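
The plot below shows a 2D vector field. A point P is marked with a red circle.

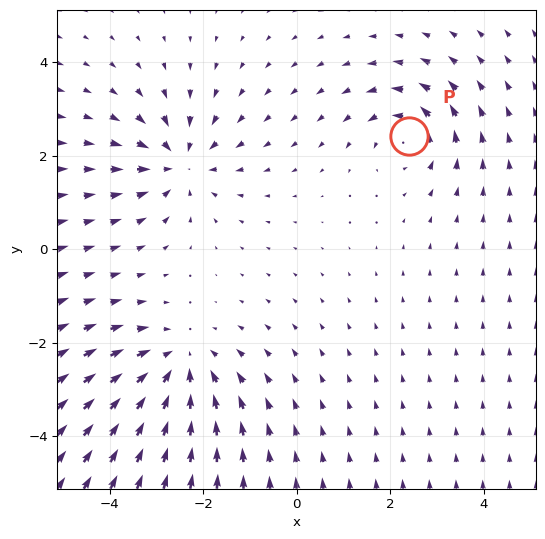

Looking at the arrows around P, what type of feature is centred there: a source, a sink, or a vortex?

vortex

At P (2.4, 2.4) the arrows circulate counterclockwise. Divergence ≈0, curl about +4 — near-zero divergence with nonzero curl is a vortex.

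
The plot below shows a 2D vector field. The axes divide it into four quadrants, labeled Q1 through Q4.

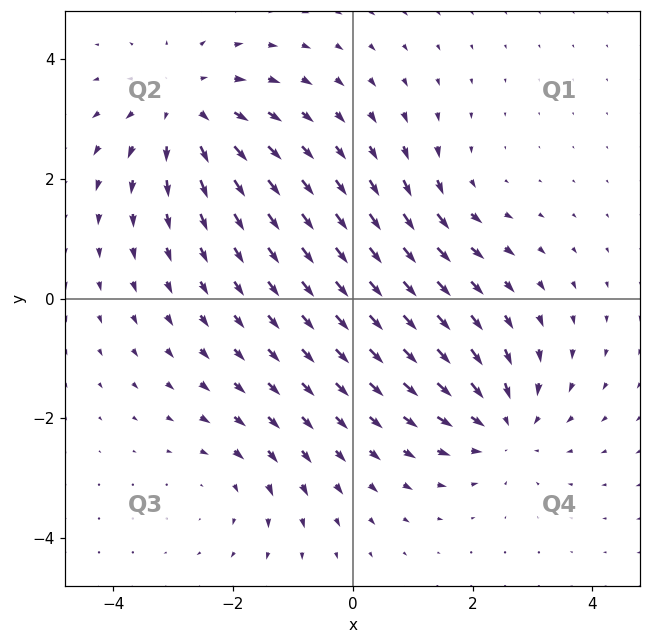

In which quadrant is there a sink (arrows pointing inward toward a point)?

Q4

The sink sits at approximately (2.5, -2.1), which lies in quadrant Q4. The divergence there is about -4, negative as expected for a sink.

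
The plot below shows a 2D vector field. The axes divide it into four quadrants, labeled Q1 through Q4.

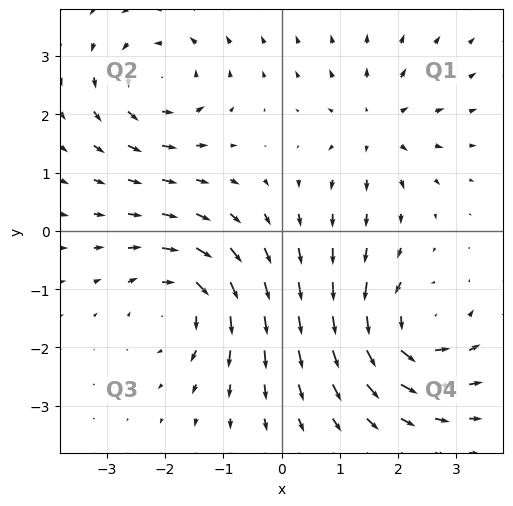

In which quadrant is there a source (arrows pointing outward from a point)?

Q1

The source sits at approximately (1.6, 1.8), which lies in quadrant Q1. The divergence there is about +4, positive as expected for a source.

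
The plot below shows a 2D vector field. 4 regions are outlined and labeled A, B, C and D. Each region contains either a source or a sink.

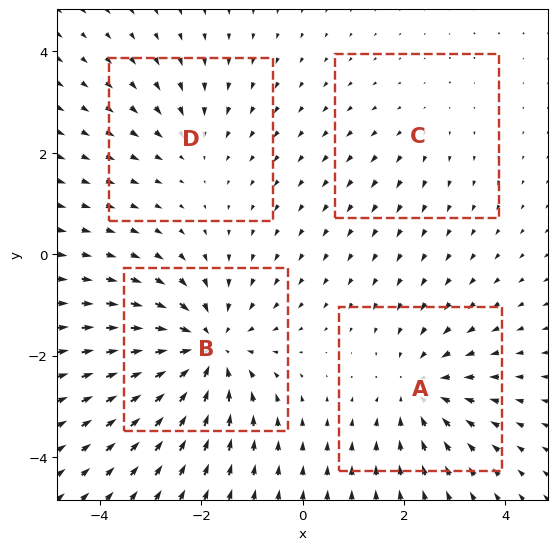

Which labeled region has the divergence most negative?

B

Divergence at each region's feature centre — A: about -4, B: about -6, C: about +2, D: about -3. Region B is most negative.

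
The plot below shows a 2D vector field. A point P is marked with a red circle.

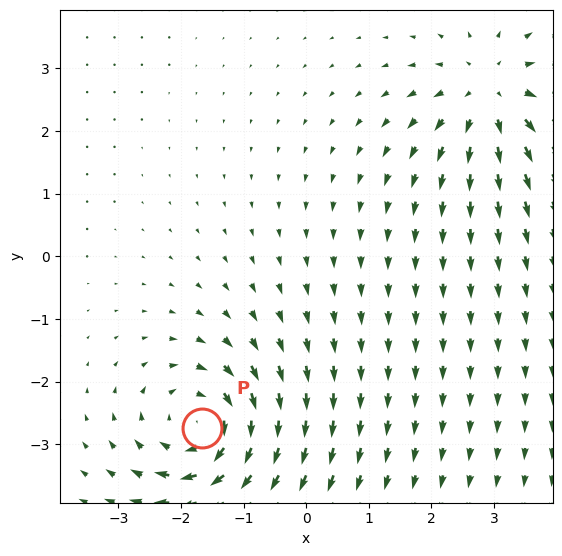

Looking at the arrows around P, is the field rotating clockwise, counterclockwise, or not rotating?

clockwise

Near P at (-1.7, -2.7) the arrows circulate clockwise. The curl (z-component) there is about -6; negative curl means clockwise rotation.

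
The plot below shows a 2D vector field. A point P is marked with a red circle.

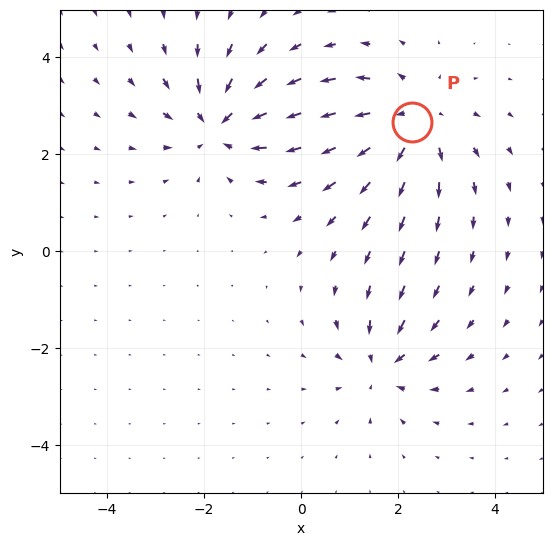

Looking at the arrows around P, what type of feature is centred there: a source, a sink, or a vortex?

At P (2.3, 2.7) the arrows spread outward. Divergence about +4, curl ≈0 — positive divergence with near-zero curl is a source.

source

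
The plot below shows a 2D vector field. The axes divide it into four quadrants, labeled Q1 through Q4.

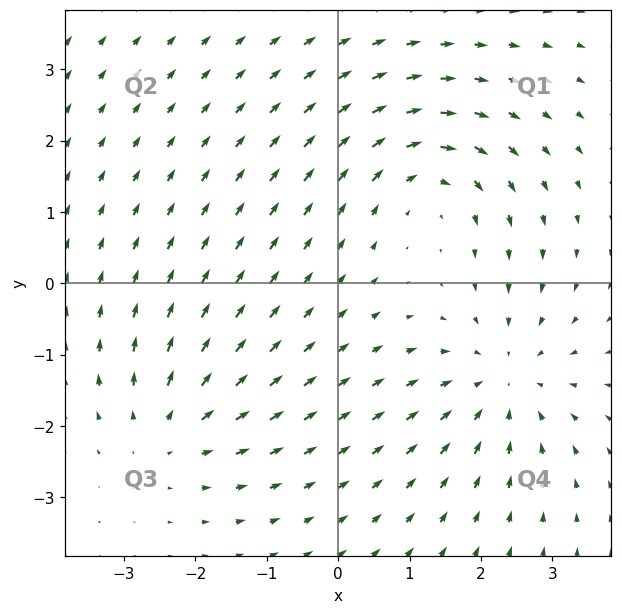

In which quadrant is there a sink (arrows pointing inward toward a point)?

The sink sits at approximately (2.3, -1.4), which lies in quadrant Q4. The divergence there is about -4, negative as expected for a sink.

Q4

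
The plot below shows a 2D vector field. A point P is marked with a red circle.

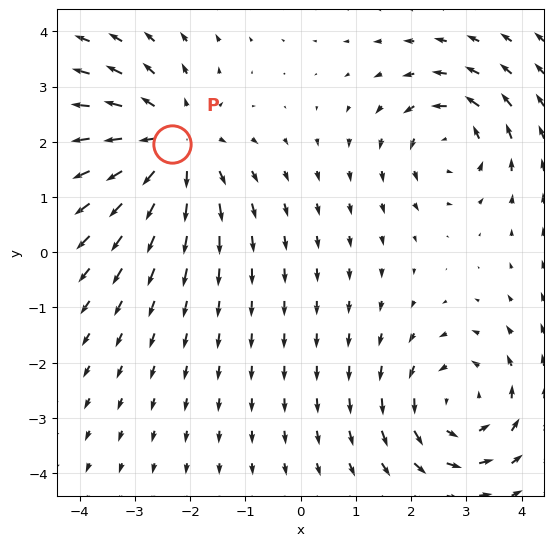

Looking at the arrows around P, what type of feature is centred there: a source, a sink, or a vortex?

source

At P (-2.3, 2.0) the arrows spread outward. Divergence about +4, curl ≈0 — positive divergence with near-zero curl is a source.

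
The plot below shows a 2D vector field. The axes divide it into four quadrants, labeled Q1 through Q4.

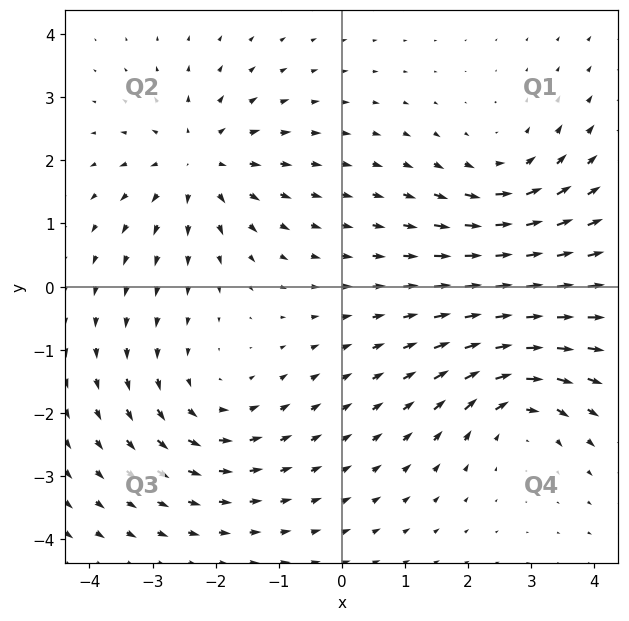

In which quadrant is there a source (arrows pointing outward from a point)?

Q2

The source sits at approximately (-2.3, 2.0), which lies in quadrant Q2. The divergence there is about +3, positive as expected for a source.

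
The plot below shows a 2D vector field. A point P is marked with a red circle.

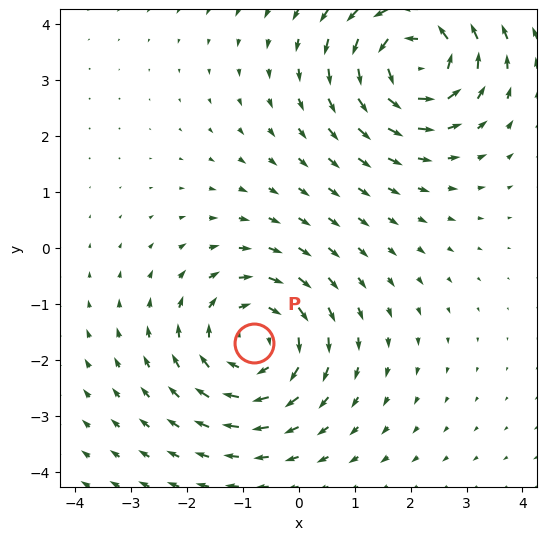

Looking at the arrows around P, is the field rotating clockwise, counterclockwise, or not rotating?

clockwise

Near P at (-0.8, -1.7) the arrows circulate clockwise. The curl (z-component) there is about -4; negative curl means clockwise rotation.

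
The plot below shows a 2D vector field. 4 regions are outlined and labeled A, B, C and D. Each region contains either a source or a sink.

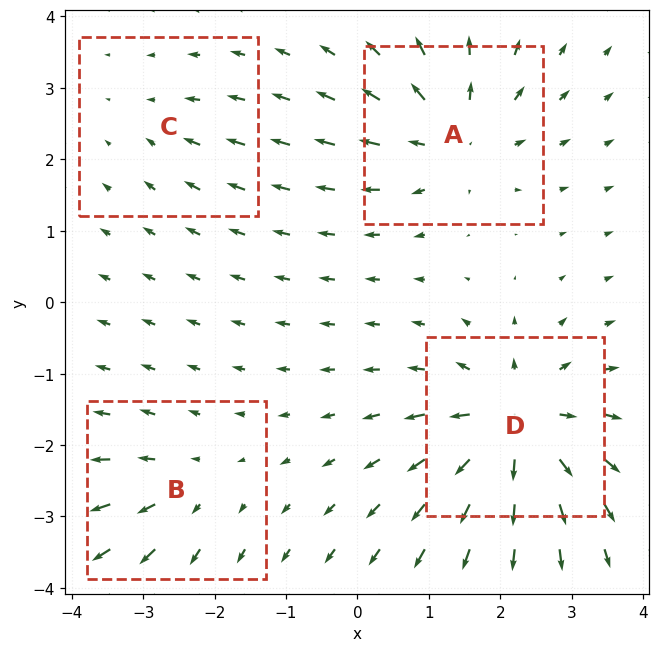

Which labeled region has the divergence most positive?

D

Divergence at each region's feature centre — A: about +6, B: about +4, C: about -2, D: about +8. Region D is most positive.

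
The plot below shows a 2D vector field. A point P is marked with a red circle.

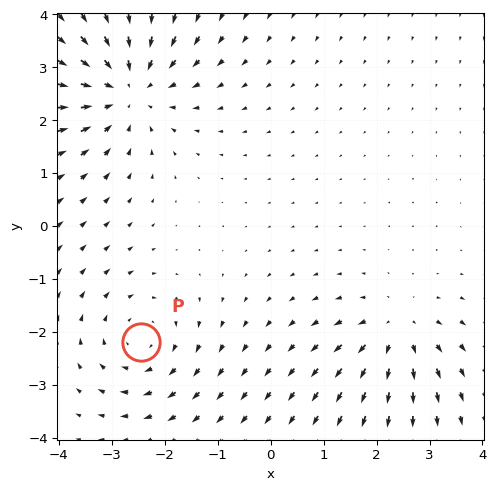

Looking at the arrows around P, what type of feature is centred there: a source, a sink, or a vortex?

vortex

At P (-2.4, -2.2) the arrows circulate clockwise. Divergence ≈0, curl about -3 — near-zero divergence with nonzero curl is a vortex.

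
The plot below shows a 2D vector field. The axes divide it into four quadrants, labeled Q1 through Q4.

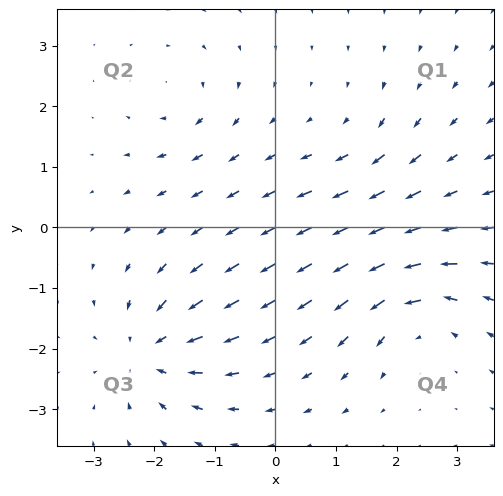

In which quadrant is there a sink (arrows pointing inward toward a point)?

Q3

The sink sits at approximately (-2.1, -2.1), which lies in quadrant Q3. The divergence there is about -6, negative as expected for a sink.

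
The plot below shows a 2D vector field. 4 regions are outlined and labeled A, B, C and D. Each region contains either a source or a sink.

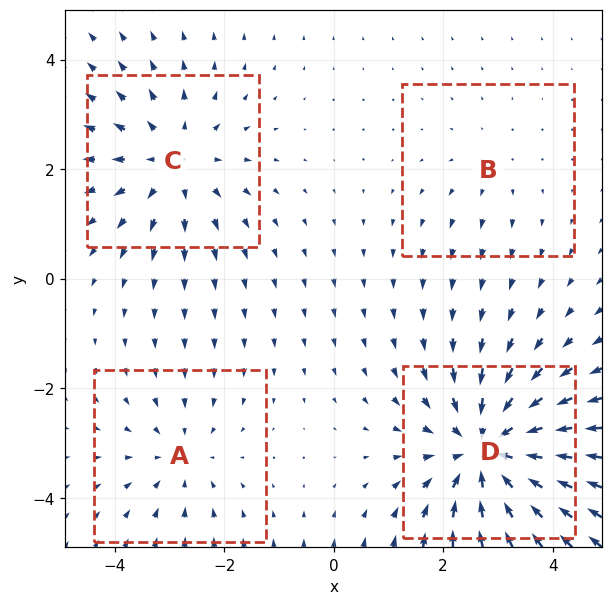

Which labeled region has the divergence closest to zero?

B

Divergence at each region's feature centre — A: about -3, B: about +2, C: about +4, D: about -6. Region B is closest to zero.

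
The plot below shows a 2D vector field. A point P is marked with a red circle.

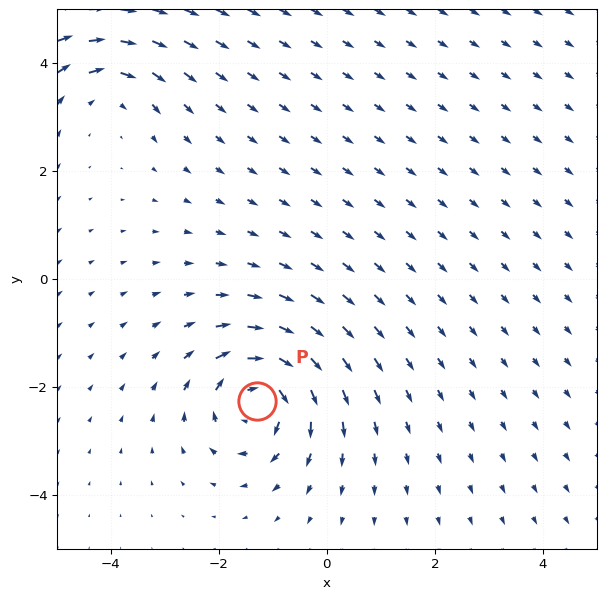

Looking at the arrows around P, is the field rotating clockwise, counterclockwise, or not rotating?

Near P at (-1.3, -2.3) the arrows circulate clockwise. The curl (z-component) there is about -6; negative curl means clockwise rotation.

clockwise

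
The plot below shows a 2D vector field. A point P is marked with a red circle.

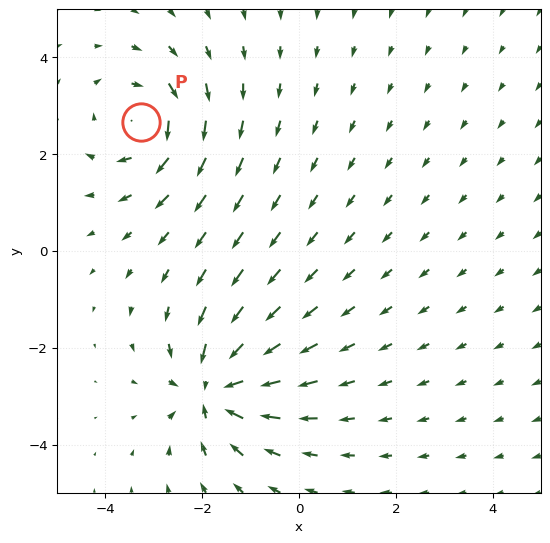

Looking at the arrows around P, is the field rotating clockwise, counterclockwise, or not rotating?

clockwise

Near P at (-3.3, 2.7) the arrows circulate clockwise. The curl (z-component) there is about -4; negative curl means clockwise rotation.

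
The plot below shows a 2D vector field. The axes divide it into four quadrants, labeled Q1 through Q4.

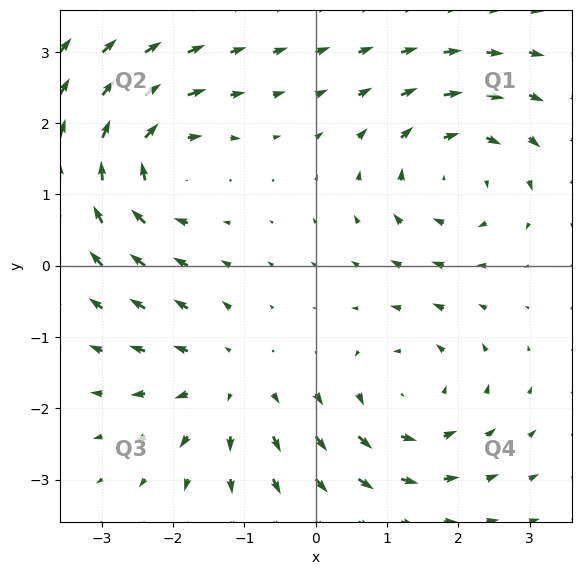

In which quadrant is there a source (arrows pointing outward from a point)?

The source sits at approximately (-1.2, -1.7), which lies in quadrant Q3. The divergence there is about +4, positive as expected for a source.

Q3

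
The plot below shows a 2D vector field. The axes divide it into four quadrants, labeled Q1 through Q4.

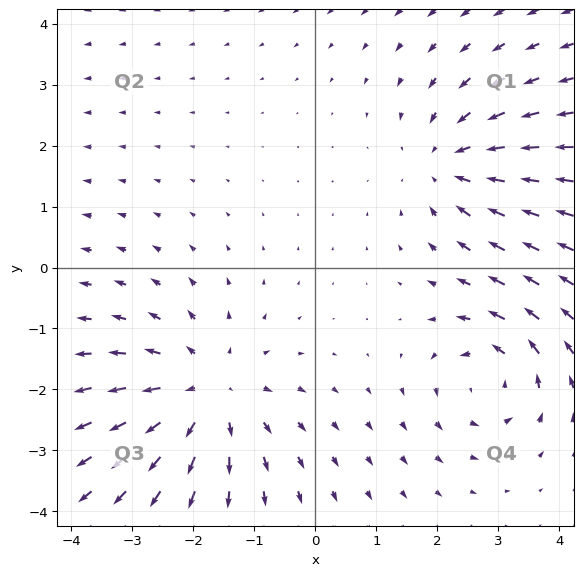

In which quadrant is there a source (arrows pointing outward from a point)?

Q3

The source sits at approximately (-1.8, -2.0), which lies in quadrant Q3. The divergence there is about +4, positive as expected for a source.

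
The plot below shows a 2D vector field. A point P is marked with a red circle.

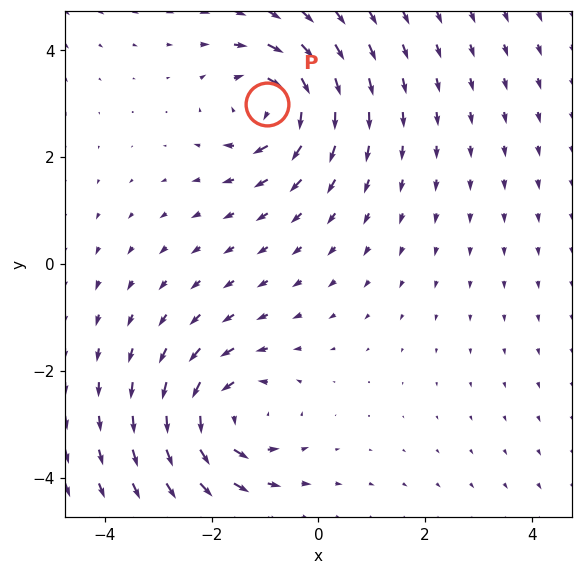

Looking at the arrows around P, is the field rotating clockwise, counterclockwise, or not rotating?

Near P at (-1.0, 3.0) the arrows circulate clockwise. The curl (z-component) there is about -4; negative curl means clockwise rotation.

clockwise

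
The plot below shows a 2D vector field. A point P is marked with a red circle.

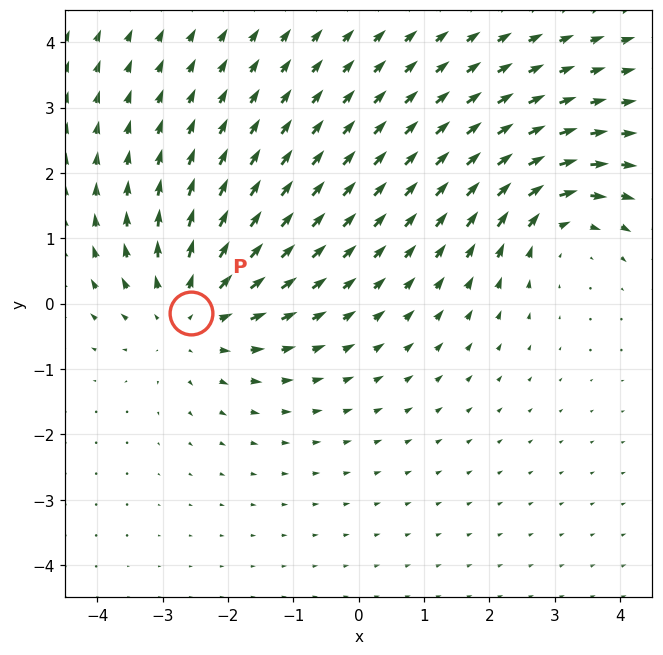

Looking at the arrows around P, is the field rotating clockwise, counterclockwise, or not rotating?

not rotating

Near P at (-2.6, -0.1) the arrows show no circulation. The curl there is ≈0.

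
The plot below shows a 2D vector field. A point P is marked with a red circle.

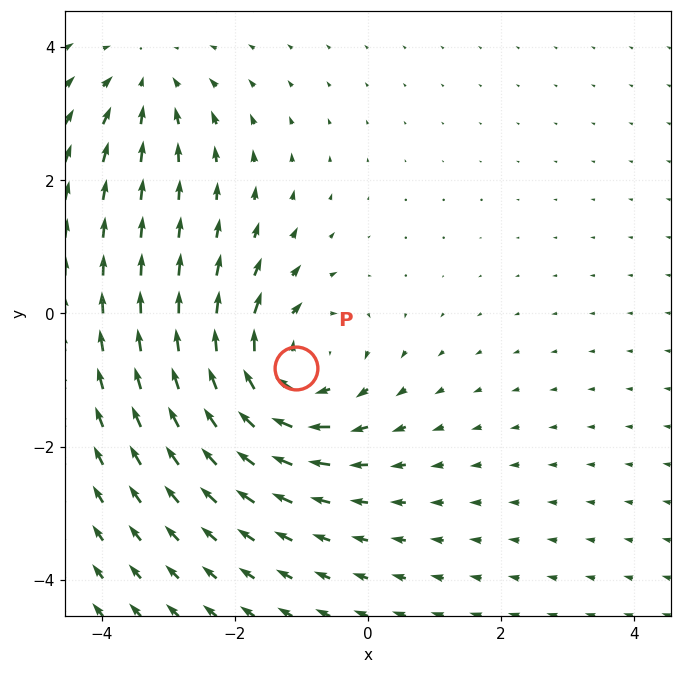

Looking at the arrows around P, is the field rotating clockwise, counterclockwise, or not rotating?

clockwise

Near P at (-1.1, -0.8) the arrows circulate clockwise. The curl (z-component) there is about -5; negative curl means clockwise rotation.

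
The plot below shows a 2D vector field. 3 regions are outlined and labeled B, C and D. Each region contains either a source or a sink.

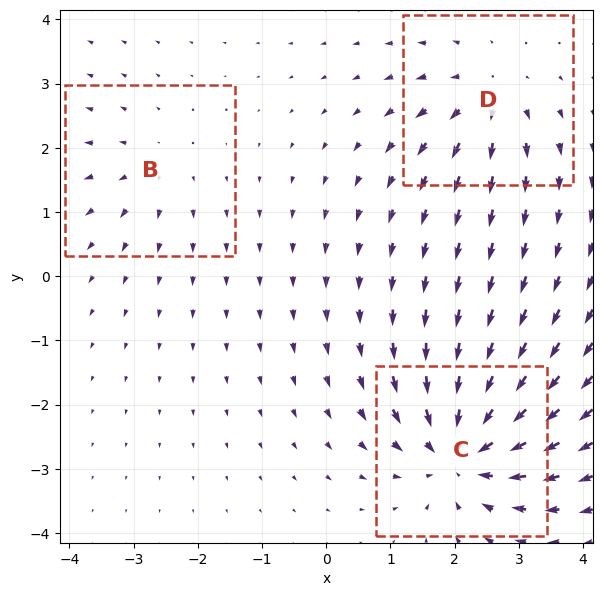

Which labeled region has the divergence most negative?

C

Divergence at each region's feature centre — B: about +2, C: about -6, D: about +4. Region C is most negative.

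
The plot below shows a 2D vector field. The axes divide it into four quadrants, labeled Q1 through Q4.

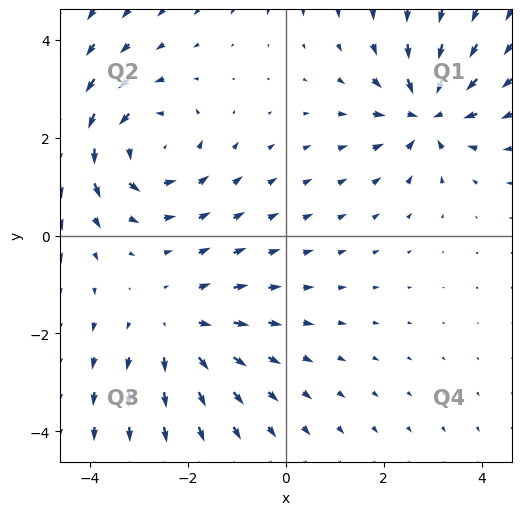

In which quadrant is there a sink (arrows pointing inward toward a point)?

Q1

The sink sits at approximately (2.9, 2.5), which lies in quadrant Q1. The divergence there is about -4, negative as expected for a sink.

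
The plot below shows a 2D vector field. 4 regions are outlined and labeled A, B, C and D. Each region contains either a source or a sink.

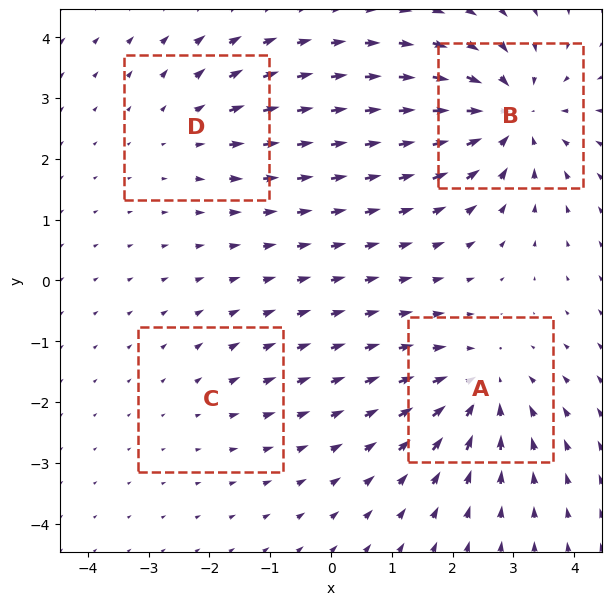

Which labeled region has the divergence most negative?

B

Divergence at each region's feature centre — A: about -5, B: about -7, C: about +2, D: about +3. Region B is most negative.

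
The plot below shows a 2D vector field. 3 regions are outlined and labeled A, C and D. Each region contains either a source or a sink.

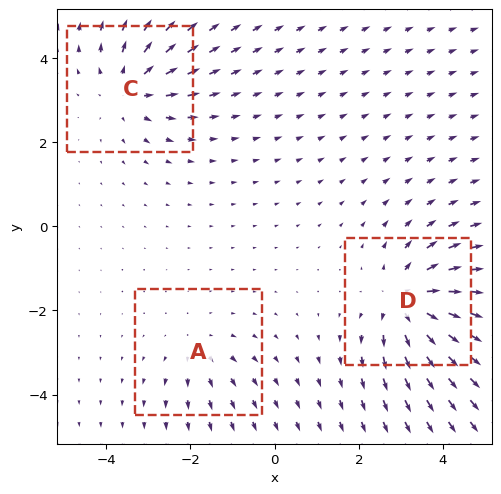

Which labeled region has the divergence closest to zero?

Divergence at each region's feature centre — A: about +2, C: about +4, D: about +5. Region A is closest to zero.

A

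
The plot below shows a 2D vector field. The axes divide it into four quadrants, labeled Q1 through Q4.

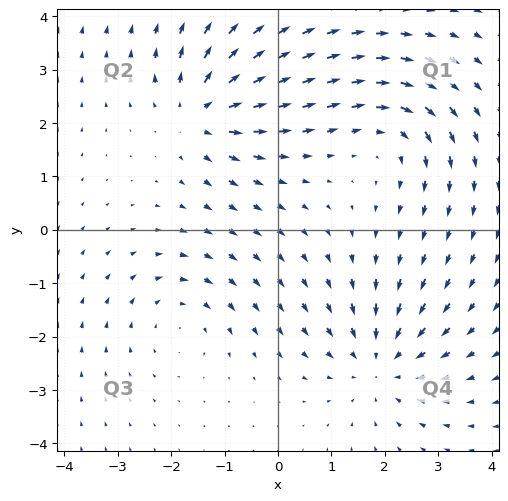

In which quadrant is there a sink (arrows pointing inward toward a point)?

Q4

The sink sits at approximately (1.9, -2.5), which lies in quadrant Q4. The divergence there is about -4, negative as expected for a sink.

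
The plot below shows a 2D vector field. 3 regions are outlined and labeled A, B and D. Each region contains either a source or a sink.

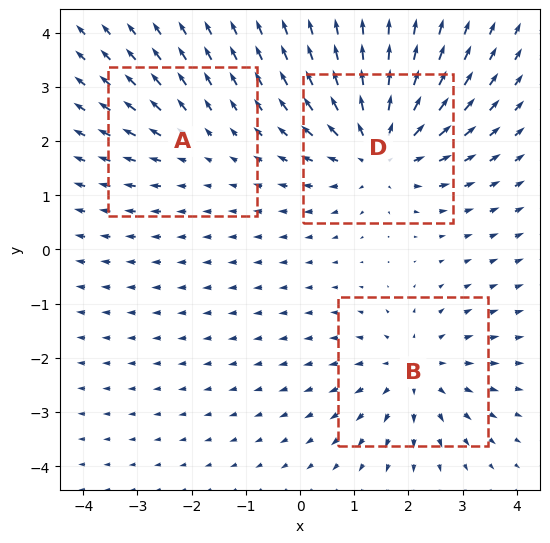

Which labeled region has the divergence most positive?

Divergence at each region's feature centre — A: about +2, B: about +3, D: about +4. Region D is most positive.

D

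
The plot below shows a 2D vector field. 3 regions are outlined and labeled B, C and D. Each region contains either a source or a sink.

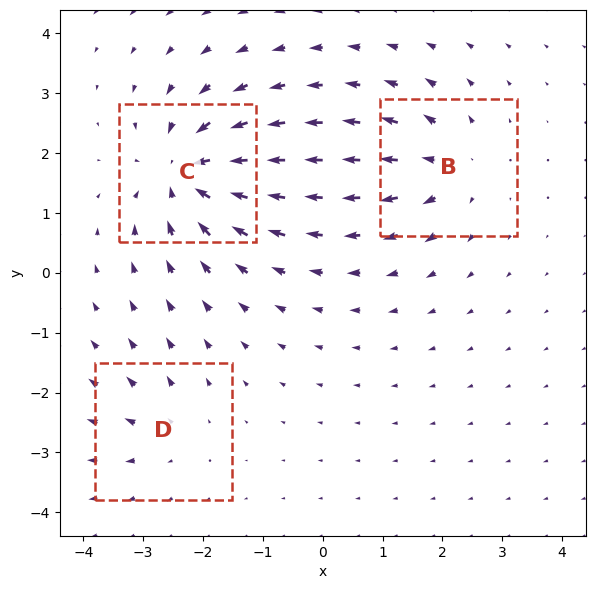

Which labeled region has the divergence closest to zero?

Divergence at each region's feature centre — B: about +4, C: about -6, D: about +2. Region D is closest to zero.

D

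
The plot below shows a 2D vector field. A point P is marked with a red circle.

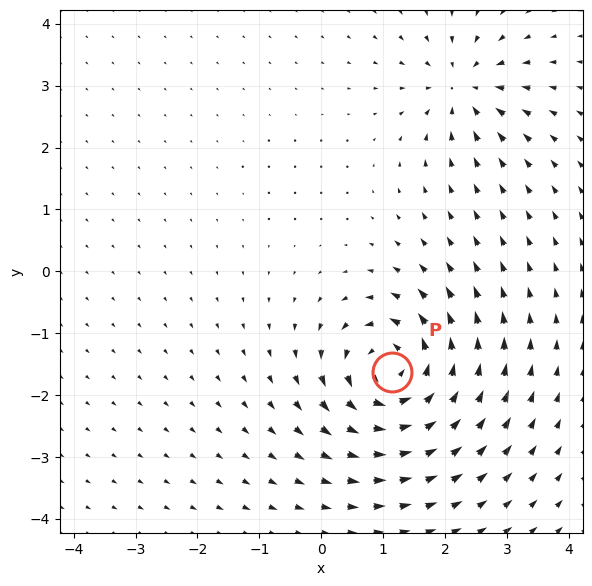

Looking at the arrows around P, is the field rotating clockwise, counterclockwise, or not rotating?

counterclockwise

Near P at (1.1, -1.6) the arrows circulate counterclockwise. The curl (z-component) there is about +7; positive curl means counterclockwise rotation.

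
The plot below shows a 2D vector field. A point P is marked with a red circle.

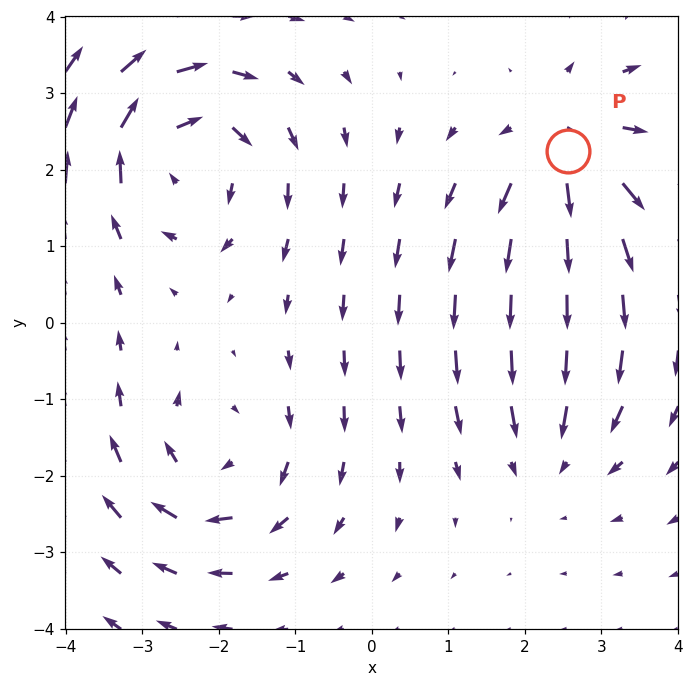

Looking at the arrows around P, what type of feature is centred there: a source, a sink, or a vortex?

source

At P (2.6, 2.2) the arrows spread outward. Divergence about +4, curl ≈0 — positive divergence with near-zero curl is a source.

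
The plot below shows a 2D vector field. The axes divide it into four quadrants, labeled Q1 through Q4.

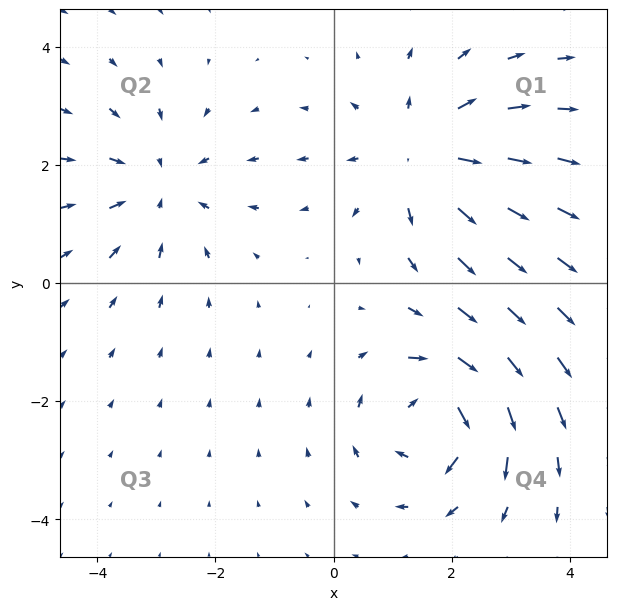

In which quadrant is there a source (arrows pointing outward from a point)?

Q1

The source sits at approximately (1.5, 2.2), which lies in quadrant Q1. The divergence there is about +4, positive as expected for a source.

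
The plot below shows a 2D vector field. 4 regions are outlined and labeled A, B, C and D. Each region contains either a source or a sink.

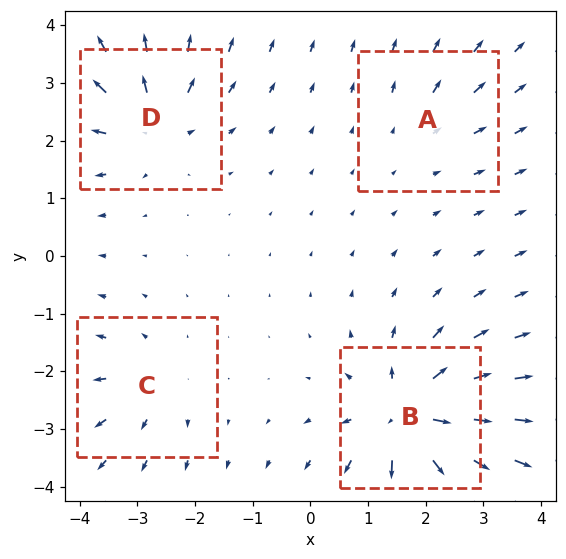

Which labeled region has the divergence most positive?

B

Divergence at each region's feature centre — A: about +2, B: about +8, C: about +3, D: about +5. Region B is most positive.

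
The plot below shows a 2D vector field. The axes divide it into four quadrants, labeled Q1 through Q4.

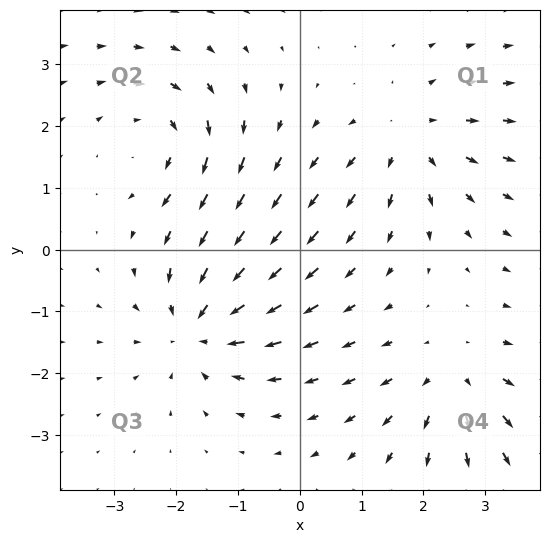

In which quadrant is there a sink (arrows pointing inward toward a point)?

Q3

The sink sits at approximately (-1.6, -1.3), which lies in quadrant Q3. The divergence there is about -5, negative as expected for a sink.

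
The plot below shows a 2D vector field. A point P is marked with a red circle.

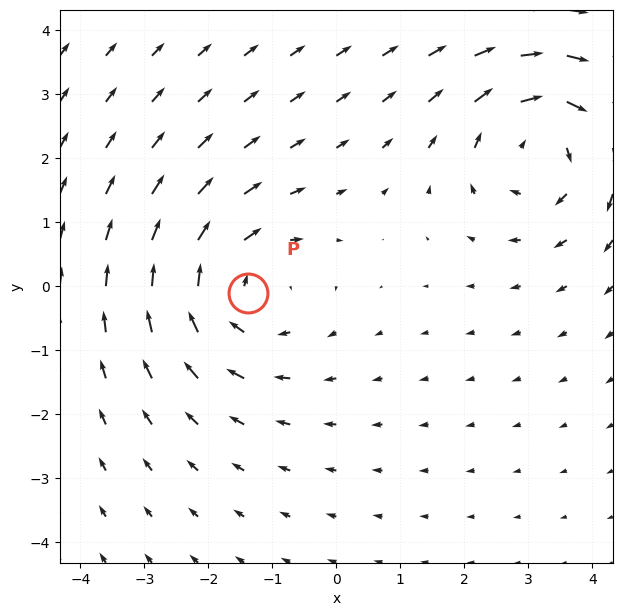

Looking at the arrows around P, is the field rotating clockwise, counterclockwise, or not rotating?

Near P at (-1.4, -0.1) the arrows circulate clockwise. The curl (z-component) there is about -3; negative curl means clockwise rotation.

clockwise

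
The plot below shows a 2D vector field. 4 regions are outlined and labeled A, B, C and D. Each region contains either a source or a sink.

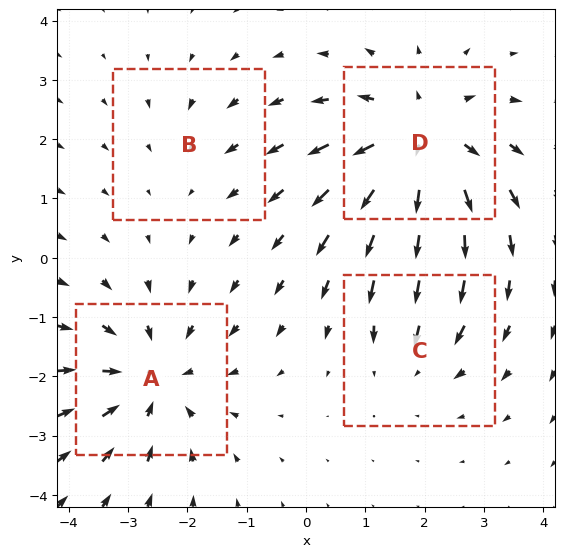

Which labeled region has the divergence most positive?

Divergence at each region's feature centre — A: about -5, B: about -2, C: about -3, D: about +6. Region D is most positive.

D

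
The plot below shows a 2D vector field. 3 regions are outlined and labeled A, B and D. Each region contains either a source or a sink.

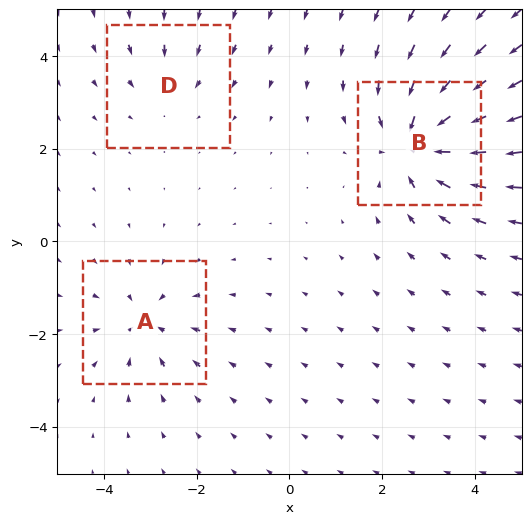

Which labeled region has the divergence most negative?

Divergence at each region's feature centre — A: about -3, B: about -6, D: about -2. Region B is most negative.

B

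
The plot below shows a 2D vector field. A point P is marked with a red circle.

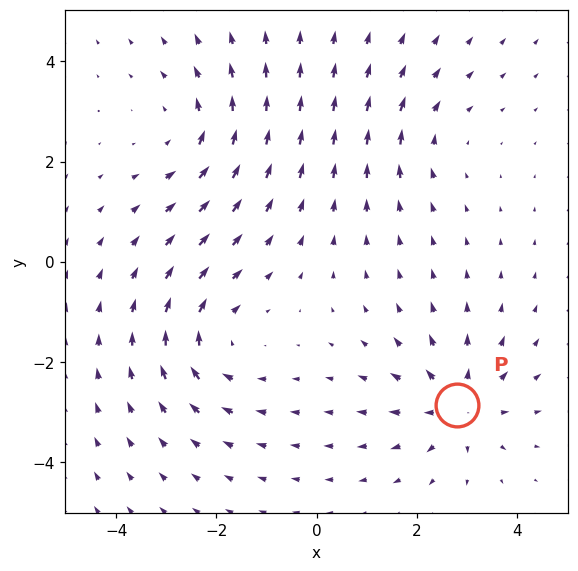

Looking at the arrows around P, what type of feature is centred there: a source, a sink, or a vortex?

source

At P (2.8, -2.9) the arrows spread outward. Divergence about +5, curl ≈0 — positive divergence with near-zero curl is a source.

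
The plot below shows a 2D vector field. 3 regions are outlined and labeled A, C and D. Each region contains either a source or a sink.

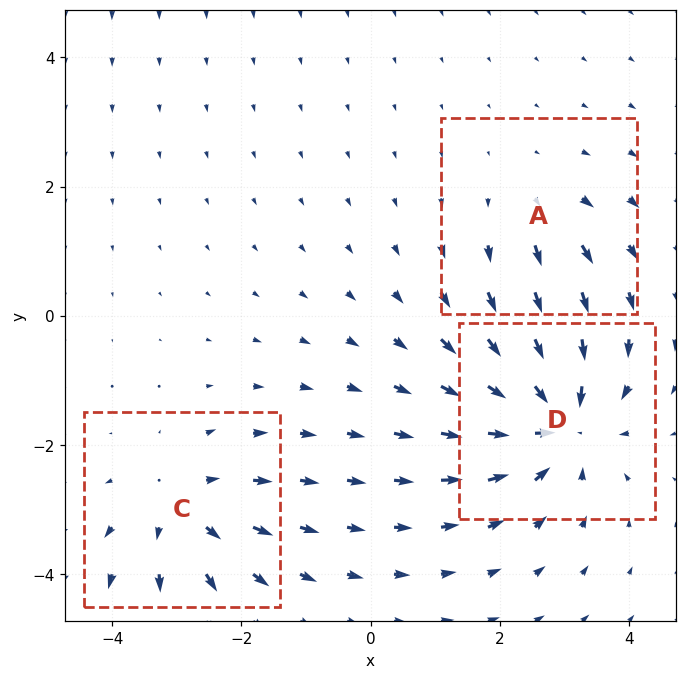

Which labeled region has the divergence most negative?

Divergence at each region's feature centre — A: about +2, C: about +3, D: about -5. Region D is most negative.

D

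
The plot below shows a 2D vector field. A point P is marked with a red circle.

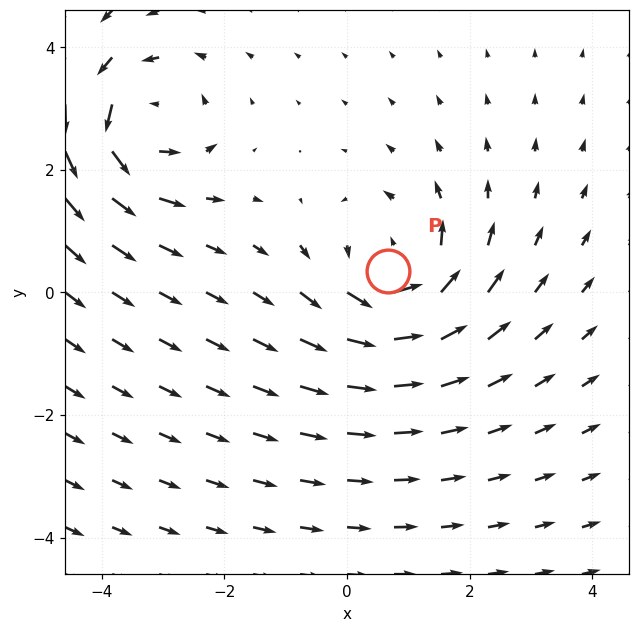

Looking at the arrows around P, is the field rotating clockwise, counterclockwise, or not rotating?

Near P at (0.7, 0.4) the arrows circulate counterclockwise. The curl (z-component) there is about +5; positive curl means counterclockwise rotation.

counterclockwise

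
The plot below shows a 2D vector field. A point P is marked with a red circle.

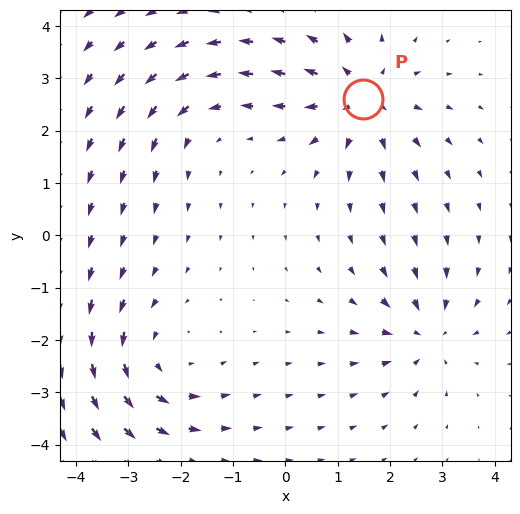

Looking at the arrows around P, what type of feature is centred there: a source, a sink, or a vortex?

At P (1.5, 2.6) the arrows spread outward. Divergence about +5, curl ≈0 — positive divergence with near-zero curl is a source.

source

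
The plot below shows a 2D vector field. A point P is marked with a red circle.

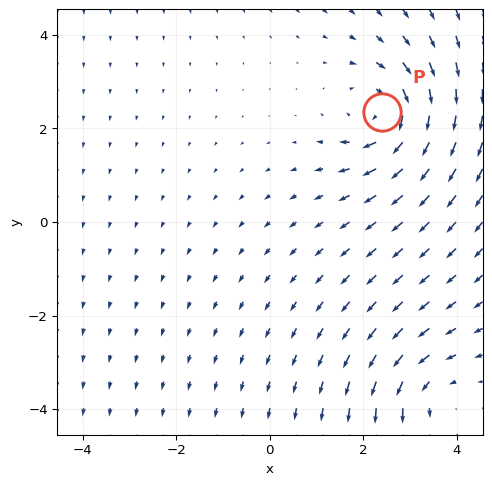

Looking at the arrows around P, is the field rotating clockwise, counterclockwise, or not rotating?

Near P at (2.4, 2.3) the arrows circulate clockwise. The curl (z-component) there is about -4; negative curl means clockwise rotation.

clockwise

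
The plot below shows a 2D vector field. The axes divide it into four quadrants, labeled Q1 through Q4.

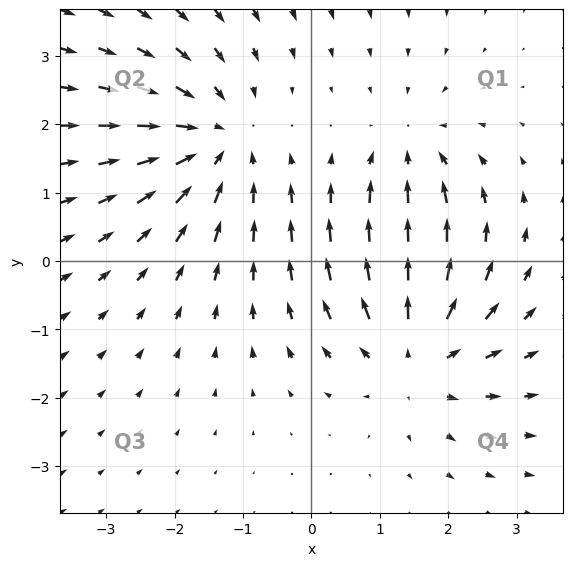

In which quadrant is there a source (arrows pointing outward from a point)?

The source sits at approximately (1.5, -1.4), which lies in quadrant Q4. The divergence there is about +4, positive as expected for a source.

Q4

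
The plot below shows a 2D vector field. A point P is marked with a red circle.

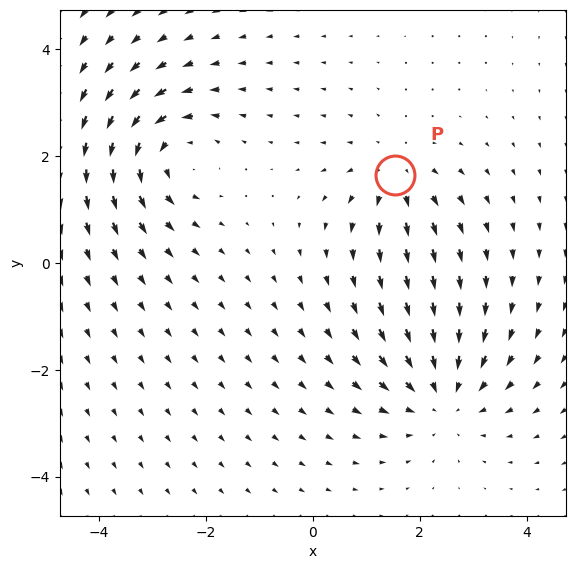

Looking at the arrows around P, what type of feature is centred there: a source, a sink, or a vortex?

At P (1.5, 1.6) the arrows spread outward. Divergence about +3, curl ≈0 — positive divergence with near-zero curl is a source.

source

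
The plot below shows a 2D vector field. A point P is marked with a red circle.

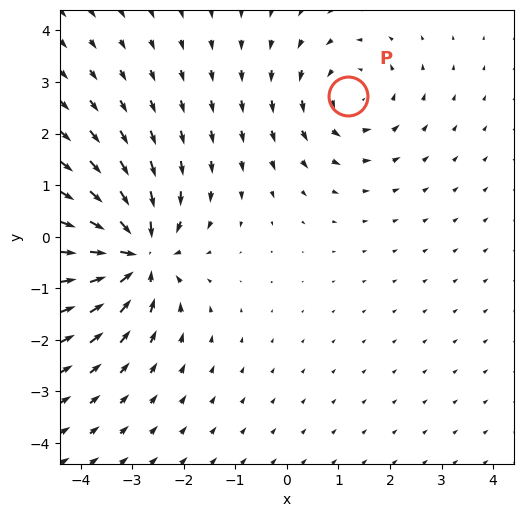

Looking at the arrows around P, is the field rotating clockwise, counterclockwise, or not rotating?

counterclockwise

Near P at (1.2, 2.7) the arrows circulate counterclockwise. The curl (z-component) there is about +3; positive curl means counterclockwise rotation.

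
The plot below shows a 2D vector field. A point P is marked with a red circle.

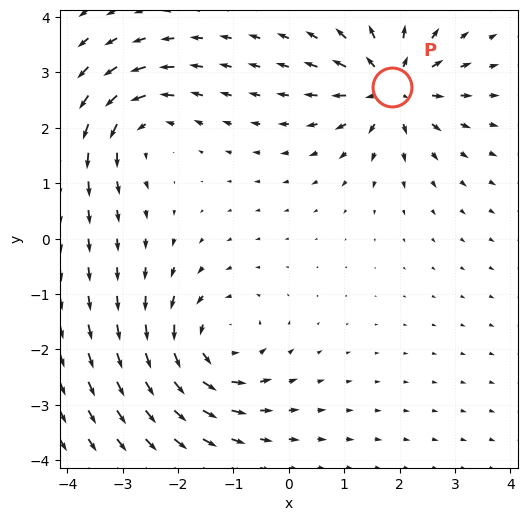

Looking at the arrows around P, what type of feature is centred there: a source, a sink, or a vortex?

At P (1.9, 2.7) the arrows spread outward. Divergence about +7, curl ≈0 — positive divergence with near-zero curl is a source.

source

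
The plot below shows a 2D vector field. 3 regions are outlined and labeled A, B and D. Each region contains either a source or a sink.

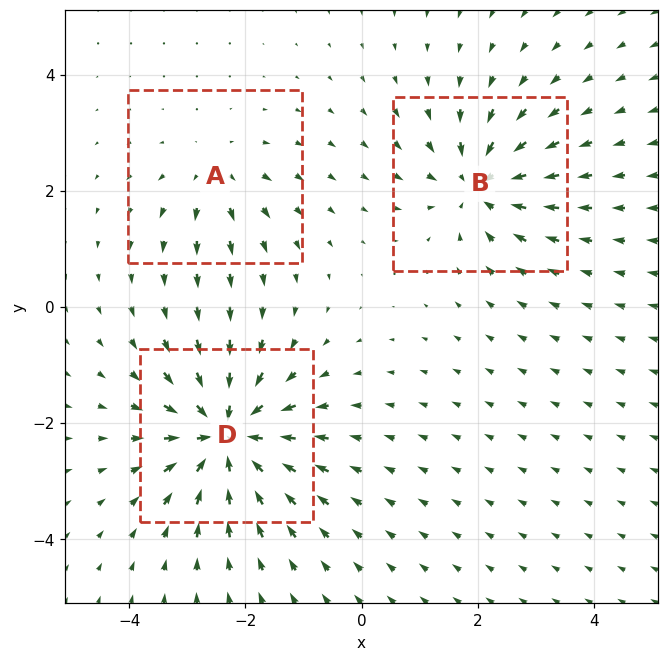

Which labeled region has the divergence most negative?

Divergence at each region's feature centre — A: about +3, B: about -4, D: about -6. Region D is most negative.

D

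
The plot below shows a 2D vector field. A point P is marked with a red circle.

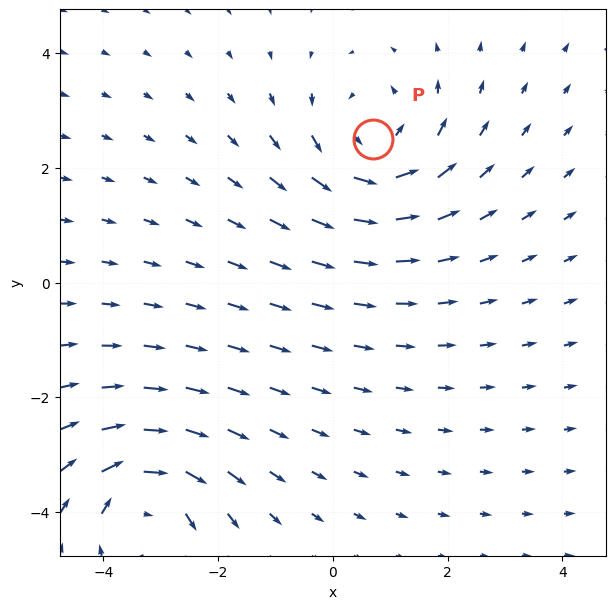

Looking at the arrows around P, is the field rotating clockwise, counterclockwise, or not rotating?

counterclockwise

Near P at (0.7, 2.5) the arrows circulate counterclockwise. The curl (z-component) there is about +4; positive curl means counterclockwise rotation.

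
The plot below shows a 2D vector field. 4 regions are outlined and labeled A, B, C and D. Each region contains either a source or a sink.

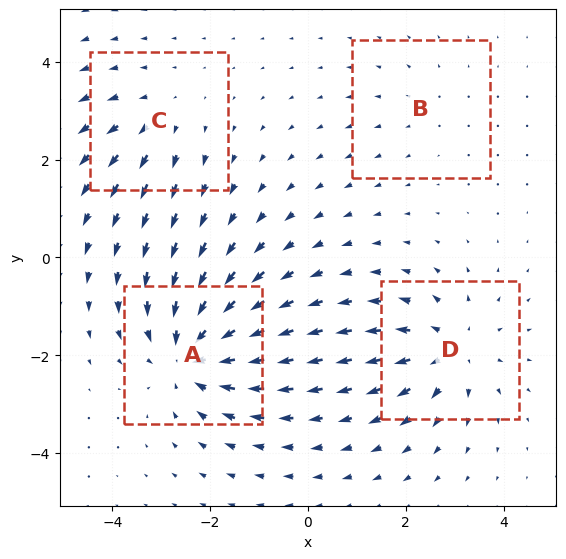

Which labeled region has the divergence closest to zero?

B

Divergence at each region's feature centre — A: about -6, B: about +2, C: about +3, D: about +5. Region B is closest to zero.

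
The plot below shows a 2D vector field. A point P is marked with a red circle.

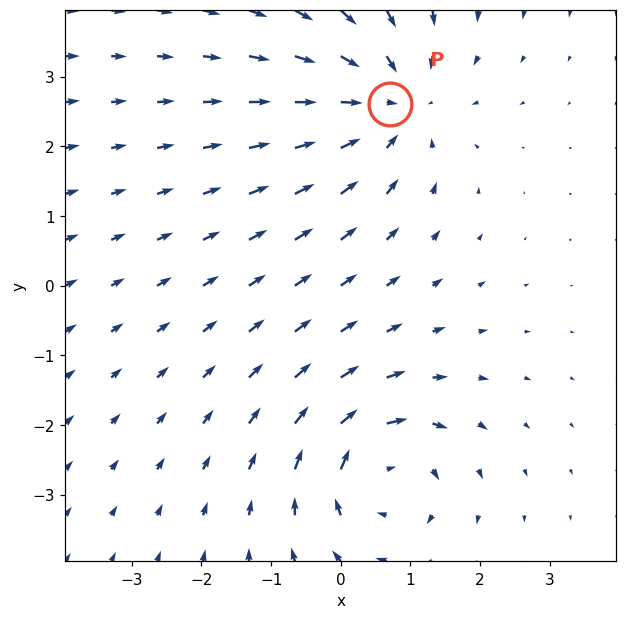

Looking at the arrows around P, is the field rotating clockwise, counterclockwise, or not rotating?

not rotating

Near P at (0.7, 2.6) the arrows show no circulation. The curl there is ≈0.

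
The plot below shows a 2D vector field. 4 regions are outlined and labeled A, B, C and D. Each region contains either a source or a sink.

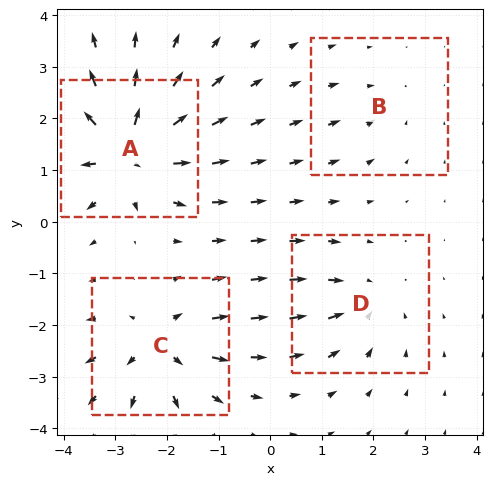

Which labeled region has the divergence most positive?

A

Divergence at each region's feature centre — A: about +8, B: about -2, C: about +6, D: about -4. Region A is most positive.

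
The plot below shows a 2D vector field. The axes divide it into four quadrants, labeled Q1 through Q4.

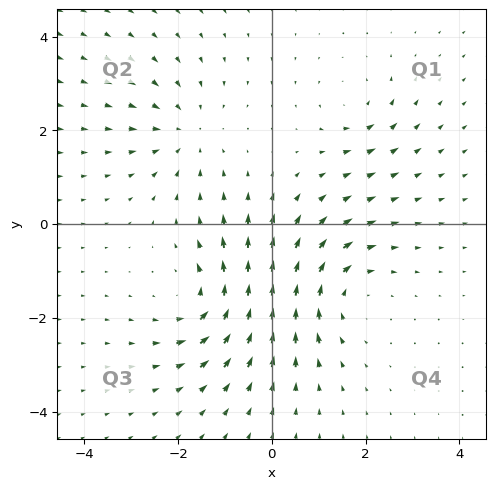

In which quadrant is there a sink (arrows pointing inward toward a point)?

Q2

The sink sits at approximately (-1.8, 1.9), which lies in quadrant Q2. The divergence there is about -3, negative as expected for a sink.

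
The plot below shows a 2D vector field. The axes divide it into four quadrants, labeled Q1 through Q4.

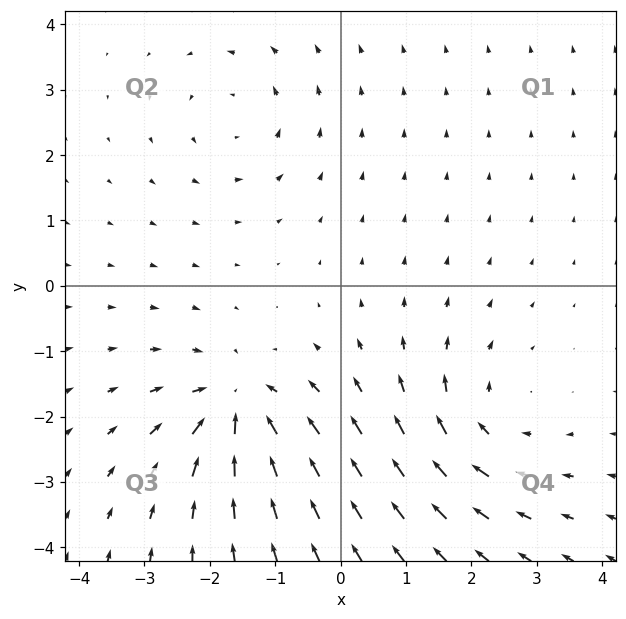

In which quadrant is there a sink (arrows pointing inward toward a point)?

The sink sits at approximately (-1.6, -1.8), which lies in quadrant Q3. The divergence there is about -6, negative as expected for a sink.

Q3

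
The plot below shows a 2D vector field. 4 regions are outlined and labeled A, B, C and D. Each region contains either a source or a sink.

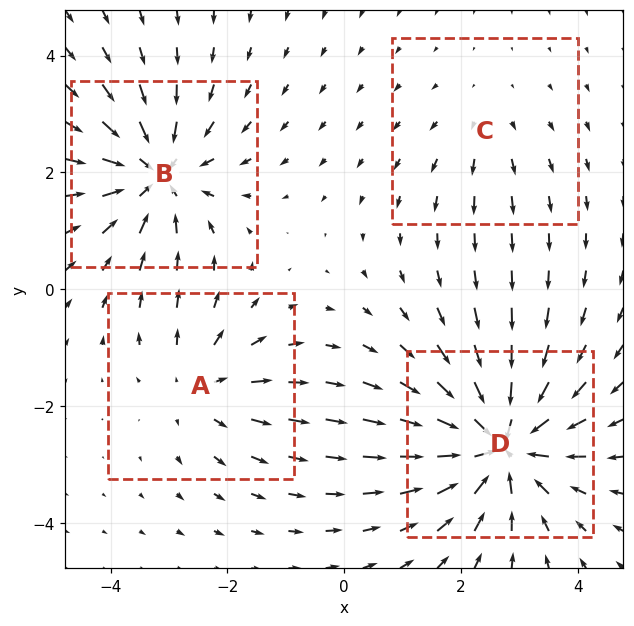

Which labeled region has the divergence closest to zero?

C

Divergence at each region's feature centre — A: about +3, B: about -5, C: about +2, D: about -7. Region C is closest to zero.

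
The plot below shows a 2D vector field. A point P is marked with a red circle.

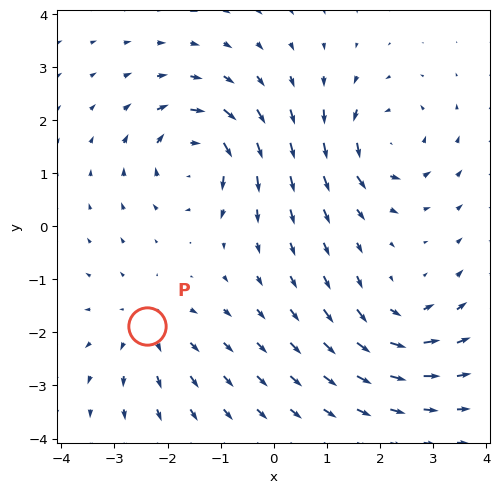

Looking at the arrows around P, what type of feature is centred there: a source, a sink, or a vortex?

source

At P (-2.4, -1.9) the arrows spread outward. Divergence about +3, curl ≈0 — positive divergence with near-zero curl is a source.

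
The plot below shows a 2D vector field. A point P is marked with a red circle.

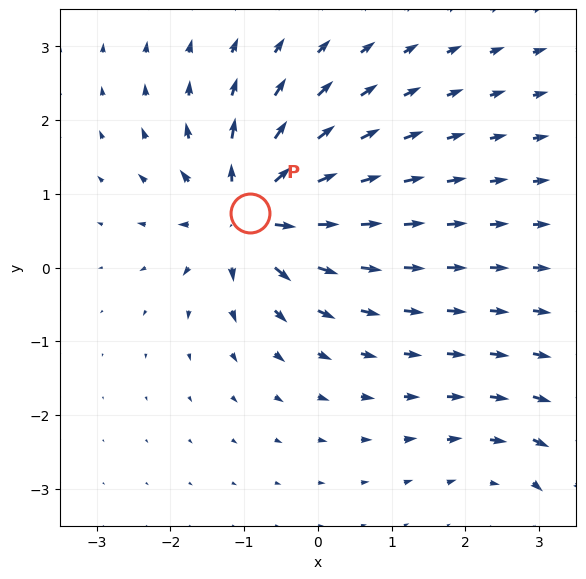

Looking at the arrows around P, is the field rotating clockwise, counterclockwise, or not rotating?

Near P at (-0.9, 0.7) the arrows show no circulation. The curl there is ≈0.

not rotating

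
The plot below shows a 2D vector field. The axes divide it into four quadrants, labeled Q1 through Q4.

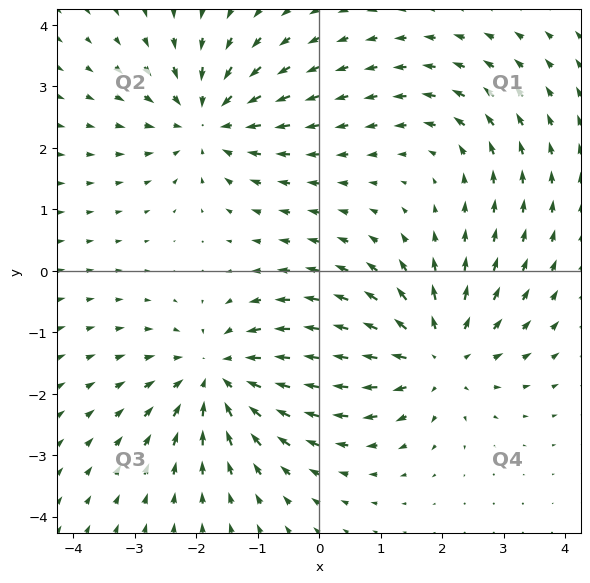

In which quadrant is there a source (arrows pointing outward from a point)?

Q4

The source sits at approximately (1.9, -1.4), which lies in quadrant Q4. The divergence there is about +4, positive as expected for a source.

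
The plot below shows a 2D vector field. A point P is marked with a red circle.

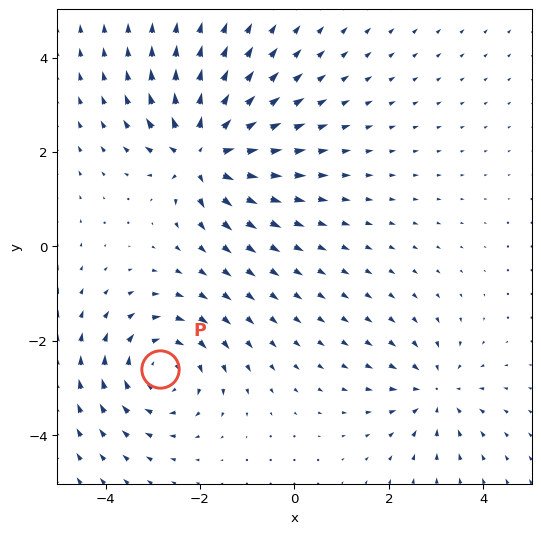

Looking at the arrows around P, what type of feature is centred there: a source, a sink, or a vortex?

At P (-2.8, -2.6) the arrows circulate clockwise. Divergence ≈0, curl about -4 — near-zero divergence with nonzero curl is a vortex.

vortex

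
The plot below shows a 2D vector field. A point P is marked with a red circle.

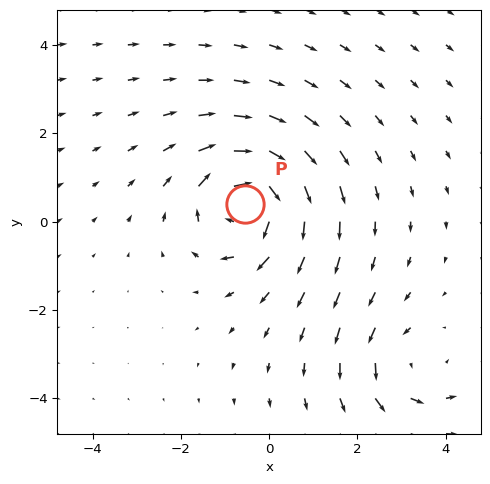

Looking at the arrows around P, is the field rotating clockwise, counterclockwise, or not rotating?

clockwise

Near P at (-0.5, 0.4) the arrows circulate clockwise. The curl (z-component) there is about -6; negative curl means clockwise rotation.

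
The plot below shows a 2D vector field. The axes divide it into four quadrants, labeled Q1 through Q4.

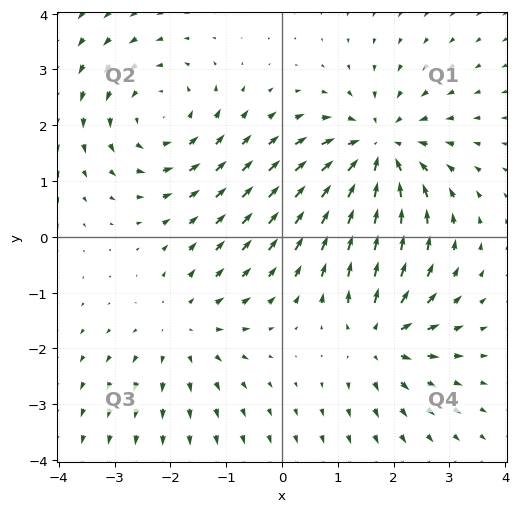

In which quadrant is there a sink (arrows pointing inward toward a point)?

Q1

The sink sits at approximately (1.7, 1.5), which lies in quadrant Q1. The divergence there is about -5, negative as expected for a sink.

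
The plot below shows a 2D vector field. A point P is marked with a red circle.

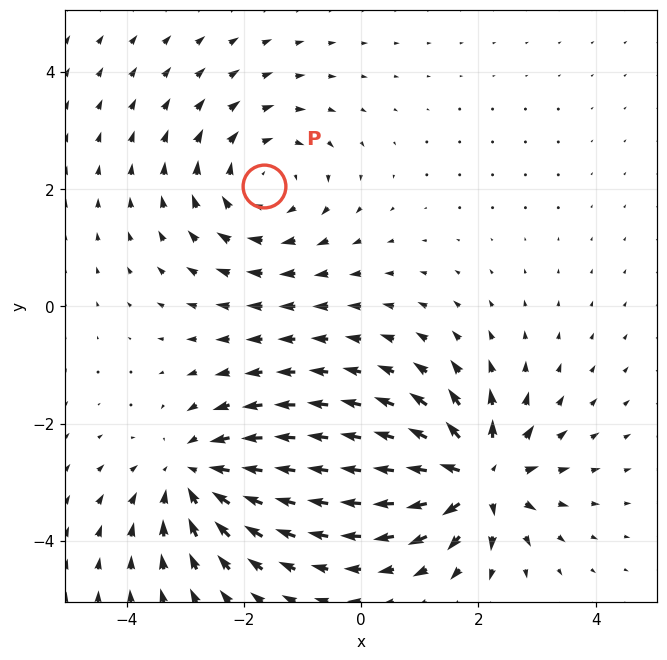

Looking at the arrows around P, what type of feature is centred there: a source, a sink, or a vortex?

vortex

At P (-1.6, 2.1) the arrows circulate clockwise. Divergence ≈0, curl about -2 — near-zero divergence with nonzero curl is a vortex.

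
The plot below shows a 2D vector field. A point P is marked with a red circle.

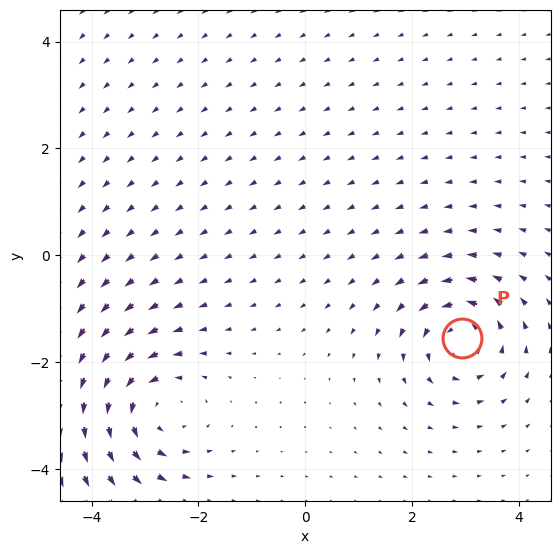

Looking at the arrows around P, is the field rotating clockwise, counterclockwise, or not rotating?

Near P at (2.9, -1.6) the arrows circulate counterclockwise. The curl (z-component) there is about +5; positive curl means counterclockwise rotation.

counterclockwise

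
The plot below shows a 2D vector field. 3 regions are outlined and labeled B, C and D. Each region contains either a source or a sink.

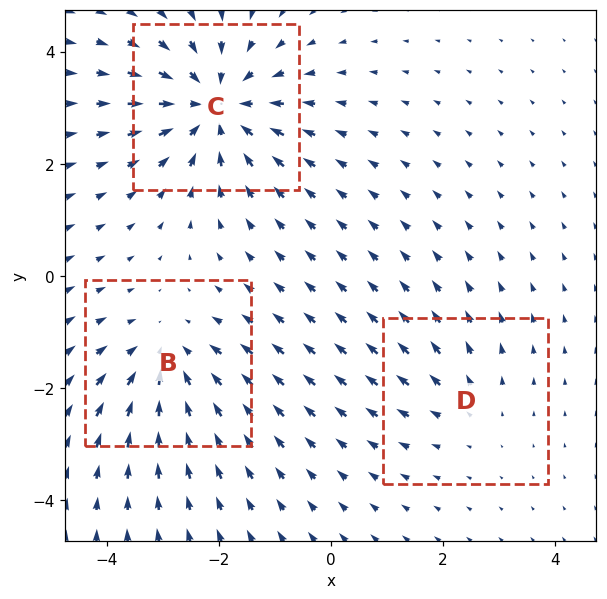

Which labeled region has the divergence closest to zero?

D

Divergence at each region's feature centre — B: about -3, C: about -4, D: about +2. Region D is closest to zero.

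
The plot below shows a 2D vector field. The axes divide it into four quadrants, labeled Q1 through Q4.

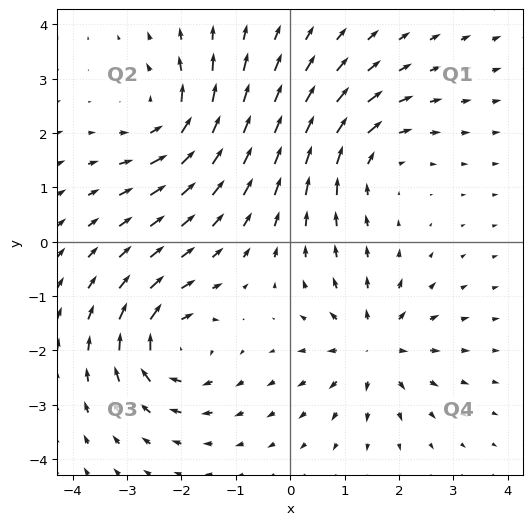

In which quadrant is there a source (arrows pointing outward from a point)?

The source sits at approximately (1.5, -1.9), which lies in quadrant Q4. The divergence there is about +5, positive as expected for a source.

Q4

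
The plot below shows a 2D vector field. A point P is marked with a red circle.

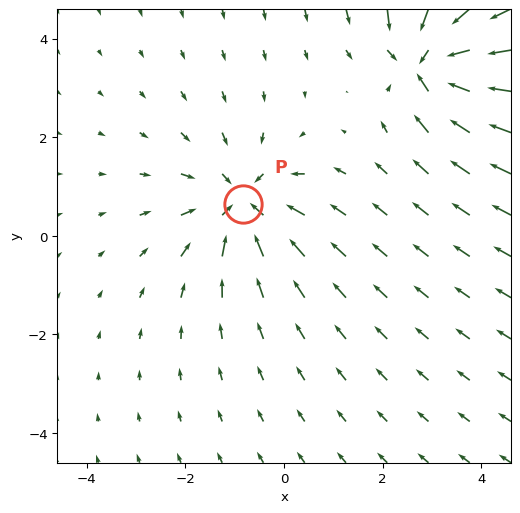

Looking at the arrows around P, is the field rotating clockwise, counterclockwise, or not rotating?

Near P at (-0.8, 0.6) the arrows show no circulation. The curl there is ≈0.

not rotating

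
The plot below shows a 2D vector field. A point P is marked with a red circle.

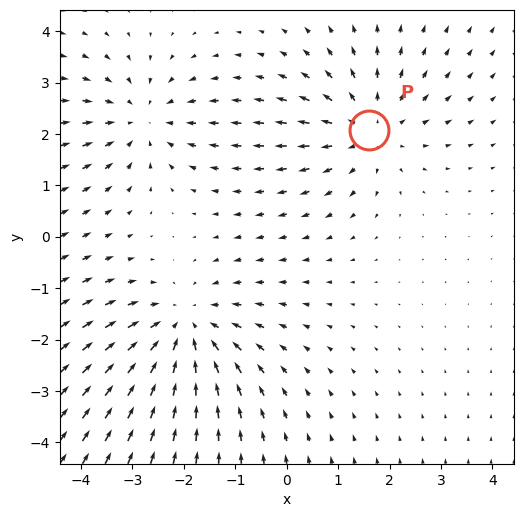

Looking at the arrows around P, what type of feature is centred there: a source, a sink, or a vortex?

source

At P (1.6, 2.1) the arrows spread outward. Divergence about +3, curl ≈0 — positive divergence with near-zero curl is a source.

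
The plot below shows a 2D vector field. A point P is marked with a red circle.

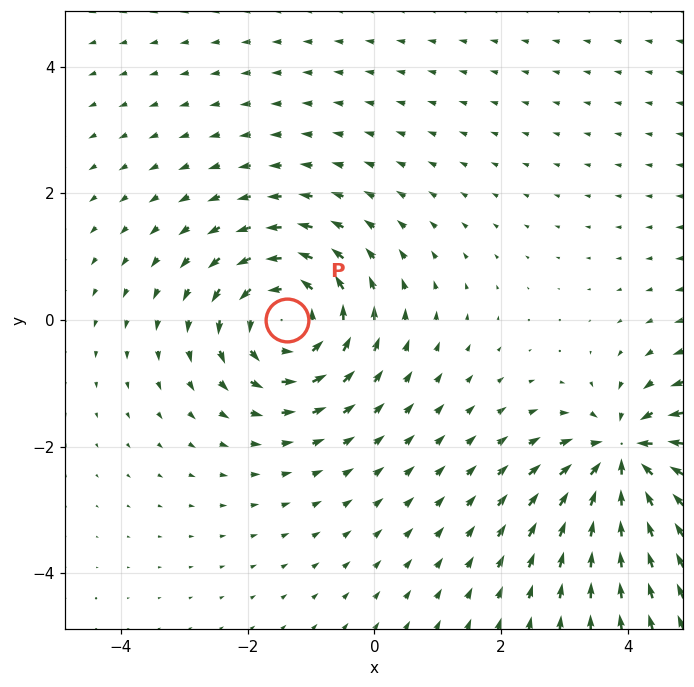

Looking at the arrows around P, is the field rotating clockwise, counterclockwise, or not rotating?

Near P at (-1.4, -0.0) the arrows circulate counterclockwise. The curl (z-component) there is about +5; positive curl means counterclockwise rotation.

counterclockwise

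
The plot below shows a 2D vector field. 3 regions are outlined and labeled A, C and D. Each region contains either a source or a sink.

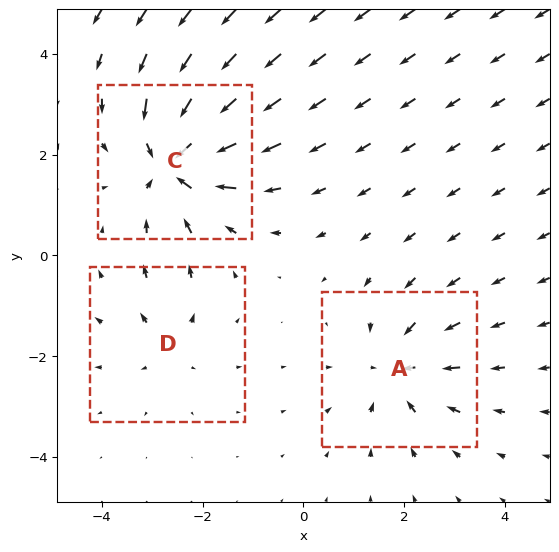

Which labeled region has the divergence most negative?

C

Divergence at each region's feature centre — A: about -4, C: about -5, D: about +2. Region C is most negative.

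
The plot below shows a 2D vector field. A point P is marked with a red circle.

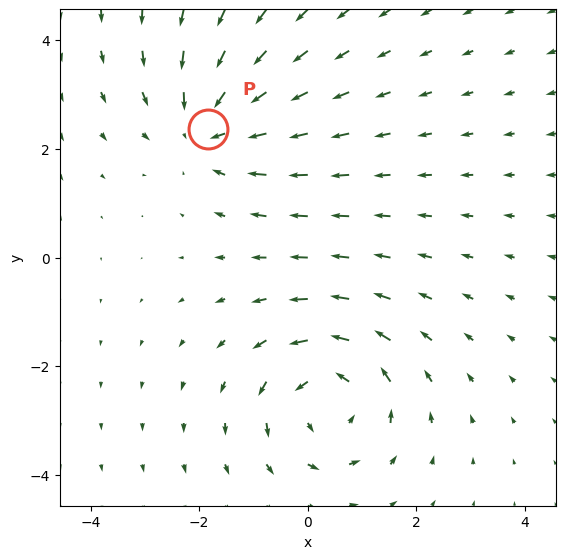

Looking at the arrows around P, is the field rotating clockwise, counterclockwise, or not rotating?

not rotating

Near P at (-1.8, 2.4) the arrows show no circulation. The curl there is ≈0.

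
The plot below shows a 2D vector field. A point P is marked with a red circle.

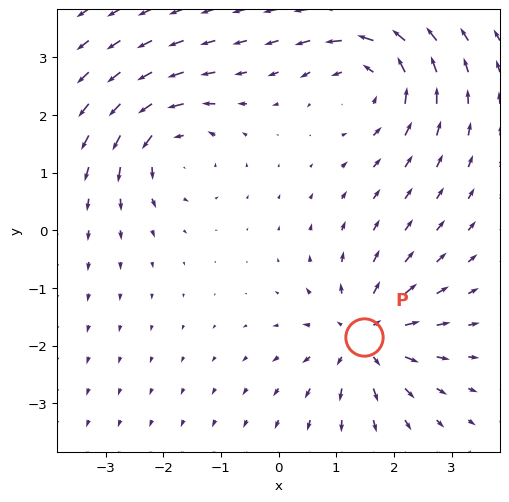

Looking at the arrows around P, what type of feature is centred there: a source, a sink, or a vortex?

At P (1.5, -1.8) the arrows spread outward. Divergence about +6, curl ≈0 — positive divergence with near-zero curl is a source.

source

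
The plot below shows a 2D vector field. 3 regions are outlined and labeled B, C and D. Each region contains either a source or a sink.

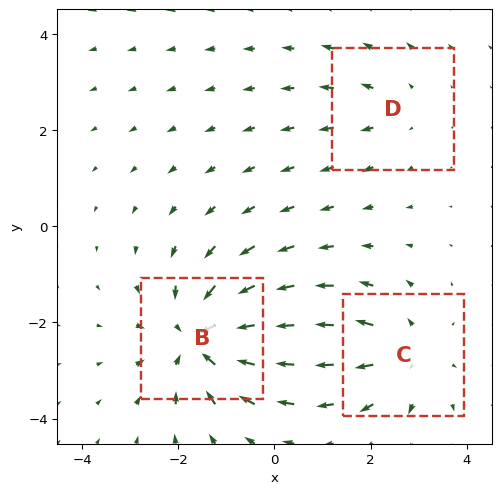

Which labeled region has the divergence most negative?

Divergence at each region's feature centre — B: about -4, C: about +3, D: about +2. Region B is most negative.

B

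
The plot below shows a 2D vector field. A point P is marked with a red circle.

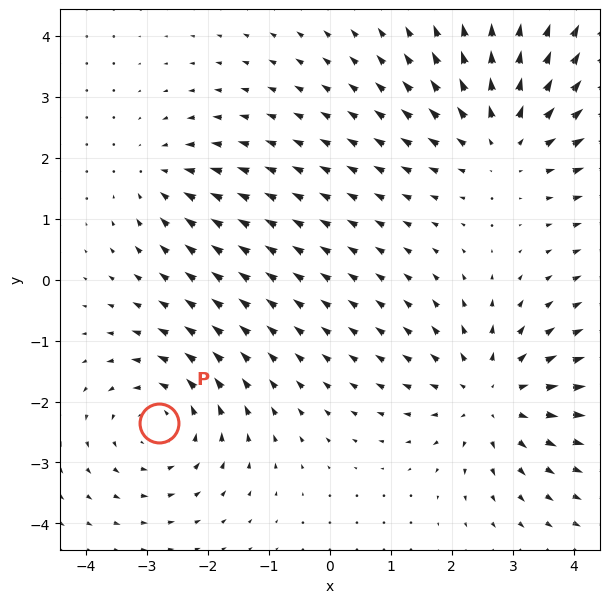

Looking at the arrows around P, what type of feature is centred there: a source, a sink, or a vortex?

At P (-2.8, -2.3) the arrows circulate counterclockwise. Divergence ≈0, curl about +4 — near-zero divergence with nonzero curl is a vortex.

vortex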